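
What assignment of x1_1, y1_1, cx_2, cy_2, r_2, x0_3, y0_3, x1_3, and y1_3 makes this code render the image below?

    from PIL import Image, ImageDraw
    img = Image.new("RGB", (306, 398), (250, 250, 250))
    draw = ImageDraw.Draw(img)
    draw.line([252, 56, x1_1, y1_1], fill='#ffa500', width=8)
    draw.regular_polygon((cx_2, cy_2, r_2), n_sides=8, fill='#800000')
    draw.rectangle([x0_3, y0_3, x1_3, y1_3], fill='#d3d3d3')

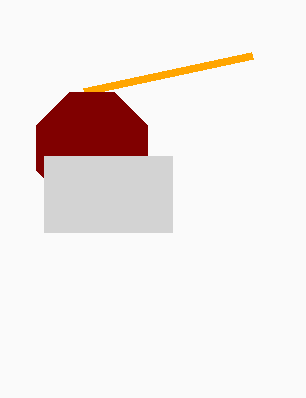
x1_1 = 84
y1_1 = 92
cx_2 = 92
cy_2 = 148
r_2 = 60
x0_3 = 44
y0_3 = 156
x1_3 = 172
y1_3 = 232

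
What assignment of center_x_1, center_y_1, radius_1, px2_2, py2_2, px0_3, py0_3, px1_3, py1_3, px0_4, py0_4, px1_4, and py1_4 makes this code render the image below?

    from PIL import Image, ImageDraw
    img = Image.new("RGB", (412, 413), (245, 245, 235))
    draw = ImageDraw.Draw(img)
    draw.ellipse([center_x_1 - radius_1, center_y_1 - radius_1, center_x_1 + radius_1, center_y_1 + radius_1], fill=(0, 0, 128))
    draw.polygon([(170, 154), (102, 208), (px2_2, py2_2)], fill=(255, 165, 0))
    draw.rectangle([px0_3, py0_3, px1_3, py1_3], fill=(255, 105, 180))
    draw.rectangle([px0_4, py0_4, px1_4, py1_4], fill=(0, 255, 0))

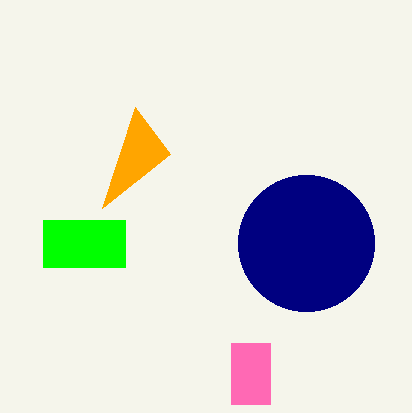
center_x_1 = 306; center_y_1 = 243; radius_1 = 68; px2_2 = 135; py2_2 = 107; px0_3 = 231; py0_3 = 343; px1_3 = 270; py1_3 = 404; px0_4 = 43; py0_4 = 220; px1_4 = 125; py1_4 = 267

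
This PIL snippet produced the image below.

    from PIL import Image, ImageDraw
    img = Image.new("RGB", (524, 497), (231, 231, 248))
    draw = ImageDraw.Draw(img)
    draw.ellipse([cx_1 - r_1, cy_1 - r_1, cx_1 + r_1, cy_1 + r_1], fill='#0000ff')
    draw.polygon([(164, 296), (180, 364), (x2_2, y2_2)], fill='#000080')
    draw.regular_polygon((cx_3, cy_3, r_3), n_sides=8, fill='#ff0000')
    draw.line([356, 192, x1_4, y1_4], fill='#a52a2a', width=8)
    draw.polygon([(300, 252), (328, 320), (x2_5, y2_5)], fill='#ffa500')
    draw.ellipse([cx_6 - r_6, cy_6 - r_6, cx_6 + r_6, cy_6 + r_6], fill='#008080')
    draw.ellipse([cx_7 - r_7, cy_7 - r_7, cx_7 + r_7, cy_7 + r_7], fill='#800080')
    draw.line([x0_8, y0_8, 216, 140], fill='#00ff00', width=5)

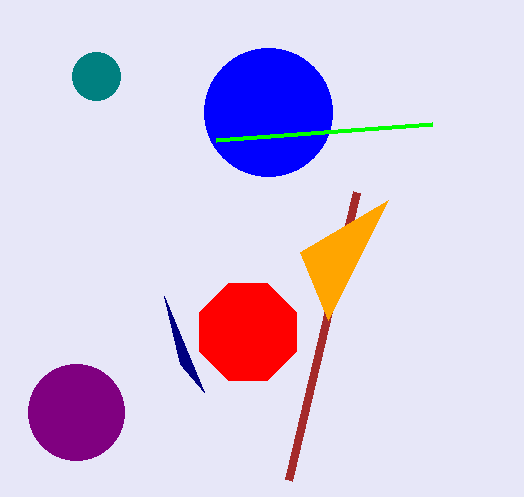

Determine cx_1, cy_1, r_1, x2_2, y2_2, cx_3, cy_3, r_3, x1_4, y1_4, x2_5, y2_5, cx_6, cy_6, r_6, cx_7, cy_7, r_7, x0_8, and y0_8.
cx_1 = 268, cy_1 = 112, r_1 = 64, x2_2 = 204, y2_2 = 392, cx_3 = 248, cy_3 = 332, r_3 = 52, x1_4 = 288, y1_4 = 480, x2_5 = 388, y2_5 = 200, cx_6 = 96, cy_6 = 76, r_6 = 24, cx_7 = 76, cy_7 = 412, r_7 = 48, x0_8 = 432, y0_8 = 124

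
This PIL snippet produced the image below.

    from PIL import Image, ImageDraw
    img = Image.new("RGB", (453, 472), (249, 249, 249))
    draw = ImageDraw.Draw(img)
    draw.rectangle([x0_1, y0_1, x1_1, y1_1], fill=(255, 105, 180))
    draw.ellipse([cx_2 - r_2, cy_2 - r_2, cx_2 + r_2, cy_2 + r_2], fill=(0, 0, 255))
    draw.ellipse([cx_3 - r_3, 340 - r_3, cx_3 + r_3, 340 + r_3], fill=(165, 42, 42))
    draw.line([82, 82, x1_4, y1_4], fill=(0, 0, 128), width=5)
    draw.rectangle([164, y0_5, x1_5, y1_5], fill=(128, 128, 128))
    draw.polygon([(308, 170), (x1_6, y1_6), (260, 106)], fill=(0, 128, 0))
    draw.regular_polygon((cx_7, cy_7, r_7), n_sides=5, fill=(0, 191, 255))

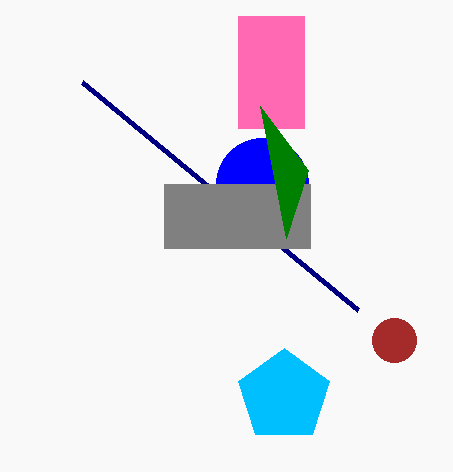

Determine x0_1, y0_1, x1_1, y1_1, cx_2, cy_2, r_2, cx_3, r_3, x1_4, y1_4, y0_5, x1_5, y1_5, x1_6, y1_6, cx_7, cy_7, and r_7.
x0_1 = 238, y0_1 = 16, x1_1 = 304, y1_1 = 128, cx_2 = 262, cy_2 = 184, r_2 = 46, cx_3 = 394, r_3 = 22, x1_4 = 358, y1_4 = 310, y0_5 = 184, x1_5 = 310, y1_5 = 248, x1_6 = 286, y1_6 = 238, cx_7 = 284, cy_7 = 396, r_7 = 48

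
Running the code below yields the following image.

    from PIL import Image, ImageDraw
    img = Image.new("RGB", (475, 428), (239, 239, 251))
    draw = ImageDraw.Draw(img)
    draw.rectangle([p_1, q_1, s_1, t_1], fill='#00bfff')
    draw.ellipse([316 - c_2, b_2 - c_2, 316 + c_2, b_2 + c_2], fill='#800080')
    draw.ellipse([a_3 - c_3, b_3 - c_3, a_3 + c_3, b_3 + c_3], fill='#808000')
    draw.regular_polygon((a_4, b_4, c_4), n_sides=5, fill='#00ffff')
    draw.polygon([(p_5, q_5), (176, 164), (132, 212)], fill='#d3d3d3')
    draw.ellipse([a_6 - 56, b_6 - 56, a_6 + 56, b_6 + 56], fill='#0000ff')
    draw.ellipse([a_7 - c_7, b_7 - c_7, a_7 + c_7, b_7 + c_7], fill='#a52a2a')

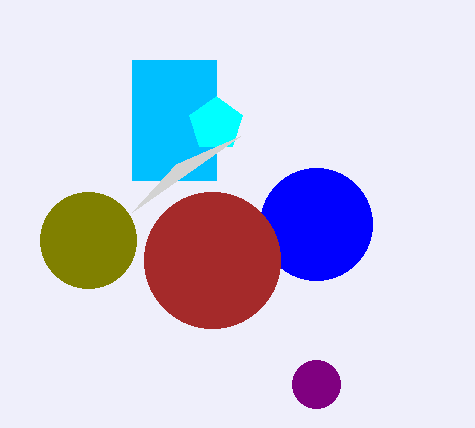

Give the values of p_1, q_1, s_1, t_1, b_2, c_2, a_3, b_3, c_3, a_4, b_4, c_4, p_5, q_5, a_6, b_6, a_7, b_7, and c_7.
p_1 = 132
q_1 = 60
s_1 = 216
t_1 = 180
b_2 = 384
c_2 = 24
a_3 = 88
b_3 = 240
c_3 = 48
a_4 = 216
b_4 = 124
c_4 = 28
p_5 = 240
q_5 = 136
a_6 = 316
b_6 = 224
a_7 = 212
b_7 = 260
c_7 = 68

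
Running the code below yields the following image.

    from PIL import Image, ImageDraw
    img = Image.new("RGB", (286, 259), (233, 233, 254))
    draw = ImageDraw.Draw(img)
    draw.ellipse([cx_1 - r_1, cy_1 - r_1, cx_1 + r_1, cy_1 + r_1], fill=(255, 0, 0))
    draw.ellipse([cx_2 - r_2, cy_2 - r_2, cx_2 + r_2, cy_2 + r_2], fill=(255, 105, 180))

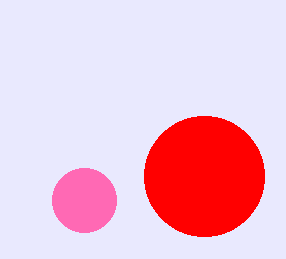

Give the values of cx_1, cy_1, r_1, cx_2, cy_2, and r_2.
cx_1 = 204, cy_1 = 176, r_1 = 60, cx_2 = 84, cy_2 = 200, r_2 = 32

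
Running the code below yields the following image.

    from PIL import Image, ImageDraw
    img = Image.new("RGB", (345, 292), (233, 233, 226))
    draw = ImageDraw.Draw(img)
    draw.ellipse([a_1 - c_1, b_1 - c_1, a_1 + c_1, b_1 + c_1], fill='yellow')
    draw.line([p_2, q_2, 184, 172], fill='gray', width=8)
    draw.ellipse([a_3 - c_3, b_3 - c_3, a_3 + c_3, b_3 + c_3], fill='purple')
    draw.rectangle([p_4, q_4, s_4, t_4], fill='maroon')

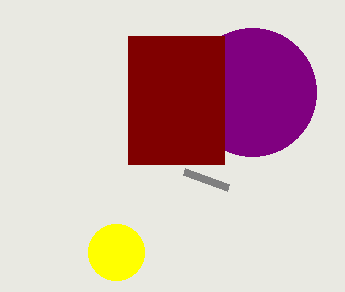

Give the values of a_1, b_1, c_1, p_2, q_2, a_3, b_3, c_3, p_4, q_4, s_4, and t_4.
a_1 = 116
b_1 = 252
c_1 = 28
p_2 = 228
q_2 = 188
a_3 = 252
b_3 = 92
c_3 = 64
p_4 = 128
q_4 = 36
s_4 = 224
t_4 = 164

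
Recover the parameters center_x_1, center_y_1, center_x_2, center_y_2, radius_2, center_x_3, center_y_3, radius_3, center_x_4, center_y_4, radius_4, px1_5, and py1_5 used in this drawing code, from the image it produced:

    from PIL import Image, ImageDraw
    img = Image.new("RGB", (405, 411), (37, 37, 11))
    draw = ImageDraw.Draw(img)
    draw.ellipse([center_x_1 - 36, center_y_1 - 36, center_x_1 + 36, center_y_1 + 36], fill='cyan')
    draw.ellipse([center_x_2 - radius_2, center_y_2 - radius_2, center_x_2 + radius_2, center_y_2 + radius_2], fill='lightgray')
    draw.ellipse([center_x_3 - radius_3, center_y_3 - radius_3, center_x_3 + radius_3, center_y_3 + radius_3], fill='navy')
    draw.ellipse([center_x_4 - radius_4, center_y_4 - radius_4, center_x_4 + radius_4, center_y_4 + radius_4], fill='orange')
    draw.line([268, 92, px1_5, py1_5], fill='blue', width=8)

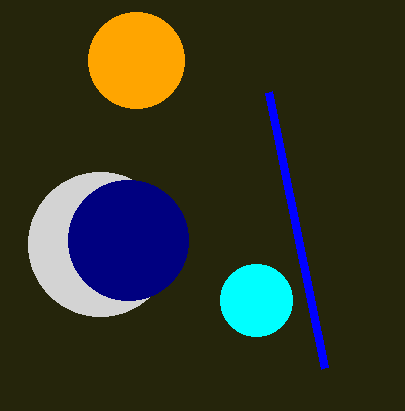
center_x_1 = 256; center_y_1 = 300; center_x_2 = 100; center_y_2 = 244; radius_2 = 72; center_x_3 = 128; center_y_3 = 240; radius_3 = 60; center_x_4 = 136; center_y_4 = 60; radius_4 = 48; px1_5 = 324; py1_5 = 368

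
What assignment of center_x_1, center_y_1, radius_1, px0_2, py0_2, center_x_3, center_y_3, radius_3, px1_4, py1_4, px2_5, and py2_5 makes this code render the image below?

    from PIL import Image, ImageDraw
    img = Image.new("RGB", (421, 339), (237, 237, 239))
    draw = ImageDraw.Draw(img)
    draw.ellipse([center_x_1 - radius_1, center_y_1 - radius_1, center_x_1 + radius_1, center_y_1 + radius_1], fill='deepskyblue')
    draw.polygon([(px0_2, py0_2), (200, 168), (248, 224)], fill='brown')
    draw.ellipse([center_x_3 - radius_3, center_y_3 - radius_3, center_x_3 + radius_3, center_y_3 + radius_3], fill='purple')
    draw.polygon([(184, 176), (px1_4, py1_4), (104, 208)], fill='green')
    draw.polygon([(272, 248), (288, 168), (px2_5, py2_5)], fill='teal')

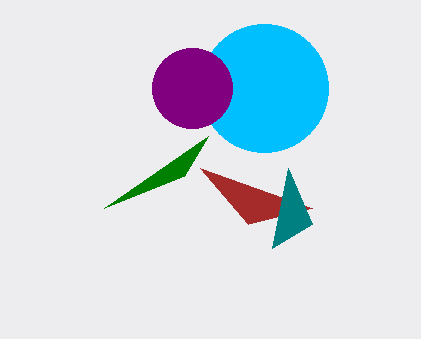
center_x_1 = 264, center_y_1 = 88, radius_1 = 64, px0_2 = 312, py0_2 = 208, center_x_3 = 192, center_y_3 = 88, radius_3 = 40, px1_4 = 208, py1_4 = 136, px2_5 = 312, py2_5 = 224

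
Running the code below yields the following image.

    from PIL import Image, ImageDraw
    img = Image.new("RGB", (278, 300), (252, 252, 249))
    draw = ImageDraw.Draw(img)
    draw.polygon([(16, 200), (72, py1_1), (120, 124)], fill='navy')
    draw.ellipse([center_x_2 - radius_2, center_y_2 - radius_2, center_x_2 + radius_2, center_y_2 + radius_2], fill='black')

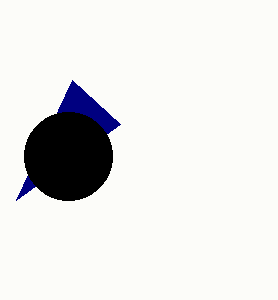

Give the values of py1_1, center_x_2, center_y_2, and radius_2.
py1_1 = 80; center_x_2 = 68; center_y_2 = 156; radius_2 = 44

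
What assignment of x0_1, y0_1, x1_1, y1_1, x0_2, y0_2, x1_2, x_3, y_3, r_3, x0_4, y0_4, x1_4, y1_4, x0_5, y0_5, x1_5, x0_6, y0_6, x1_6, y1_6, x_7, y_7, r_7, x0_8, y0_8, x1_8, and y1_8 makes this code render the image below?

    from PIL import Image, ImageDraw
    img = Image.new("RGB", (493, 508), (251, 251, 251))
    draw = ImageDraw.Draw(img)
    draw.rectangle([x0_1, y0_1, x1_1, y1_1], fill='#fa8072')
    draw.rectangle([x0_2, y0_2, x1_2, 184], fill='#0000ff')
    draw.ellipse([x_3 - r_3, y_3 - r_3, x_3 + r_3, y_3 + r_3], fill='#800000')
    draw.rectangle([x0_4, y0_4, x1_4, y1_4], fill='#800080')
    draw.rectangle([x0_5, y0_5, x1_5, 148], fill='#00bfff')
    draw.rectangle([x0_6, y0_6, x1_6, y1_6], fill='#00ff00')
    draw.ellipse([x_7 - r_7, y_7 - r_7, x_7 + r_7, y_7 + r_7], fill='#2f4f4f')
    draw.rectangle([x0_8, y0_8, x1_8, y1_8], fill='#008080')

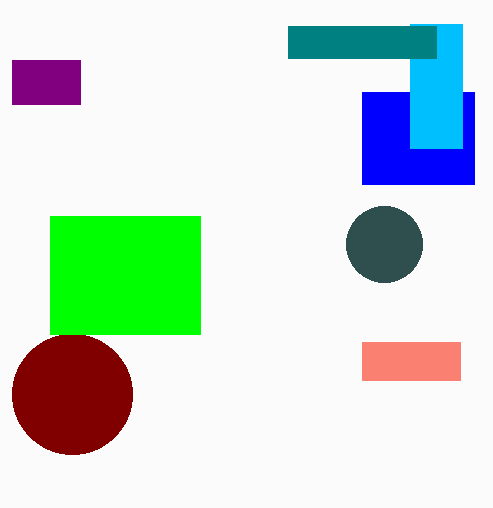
x0_1 = 362, y0_1 = 342, x1_1 = 460, y1_1 = 380, x0_2 = 362, y0_2 = 92, x1_2 = 474, x_3 = 72, y_3 = 394, r_3 = 60, x0_4 = 12, y0_4 = 60, x1_4 = 80, y1_4 = 104, x0_5 = 410, y0_5 = 24, x1_5 = 462, x0_6 = 50, y0_6 = 216, x1_6 = 200, y1_6 = 334, x_7 = 384, y_7 = 244, r_7 = 38, x0_8 = 288, y0_8 = 26, x1_8 = 436, y1_8 = 58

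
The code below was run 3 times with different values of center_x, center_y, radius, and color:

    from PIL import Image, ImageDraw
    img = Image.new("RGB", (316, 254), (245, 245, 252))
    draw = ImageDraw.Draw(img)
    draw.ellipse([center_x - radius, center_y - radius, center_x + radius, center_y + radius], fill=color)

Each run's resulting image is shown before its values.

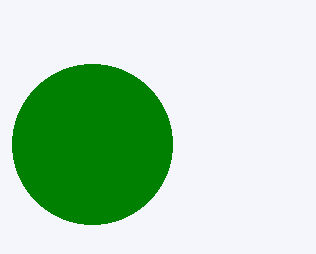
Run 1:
center_x = 92, center_y = 144, radius = 80, color = 'green'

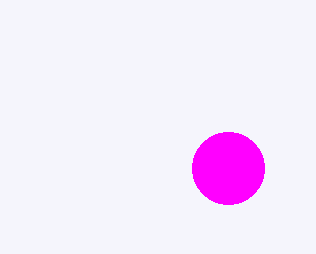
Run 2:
center_x = 228; center_y = 168; radius = 36; color = 'magenta'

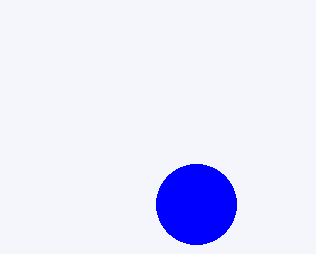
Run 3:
center_x = 196; center_y = 204; radius = 40; color = 'blue'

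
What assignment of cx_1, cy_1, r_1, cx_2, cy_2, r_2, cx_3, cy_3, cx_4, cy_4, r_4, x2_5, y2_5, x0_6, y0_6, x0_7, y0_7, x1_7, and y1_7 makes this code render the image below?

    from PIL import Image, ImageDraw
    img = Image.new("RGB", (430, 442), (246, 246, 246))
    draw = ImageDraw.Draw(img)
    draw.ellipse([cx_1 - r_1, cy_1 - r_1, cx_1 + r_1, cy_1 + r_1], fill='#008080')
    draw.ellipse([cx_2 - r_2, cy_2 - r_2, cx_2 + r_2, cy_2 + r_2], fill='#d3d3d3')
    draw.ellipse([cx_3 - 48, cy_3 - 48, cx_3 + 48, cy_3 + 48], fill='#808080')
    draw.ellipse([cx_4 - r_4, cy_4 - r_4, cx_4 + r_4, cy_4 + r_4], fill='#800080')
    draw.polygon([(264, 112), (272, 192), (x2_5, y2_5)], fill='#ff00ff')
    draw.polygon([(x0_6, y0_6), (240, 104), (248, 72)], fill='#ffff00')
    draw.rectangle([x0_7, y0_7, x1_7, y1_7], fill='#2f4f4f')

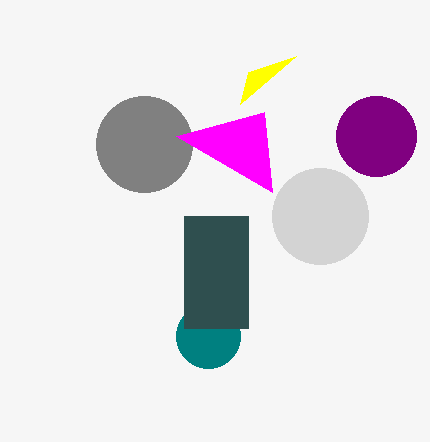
cx_1 = 208, cy_1 = 336, r_1 = 32, cx_2 = 320, cy_2 = 216, r_2 = 48, cx_3 = 144, cy_3 = 144, cx_4 = 376, cy_4 = 136, r_4 = 40, x2_5 = 176, y2_5 = 136, x0_6 = 296, y0_6 = 56, x0_7 = 184, y0_7 = 216, x1_7 = 248, y1_7 = 328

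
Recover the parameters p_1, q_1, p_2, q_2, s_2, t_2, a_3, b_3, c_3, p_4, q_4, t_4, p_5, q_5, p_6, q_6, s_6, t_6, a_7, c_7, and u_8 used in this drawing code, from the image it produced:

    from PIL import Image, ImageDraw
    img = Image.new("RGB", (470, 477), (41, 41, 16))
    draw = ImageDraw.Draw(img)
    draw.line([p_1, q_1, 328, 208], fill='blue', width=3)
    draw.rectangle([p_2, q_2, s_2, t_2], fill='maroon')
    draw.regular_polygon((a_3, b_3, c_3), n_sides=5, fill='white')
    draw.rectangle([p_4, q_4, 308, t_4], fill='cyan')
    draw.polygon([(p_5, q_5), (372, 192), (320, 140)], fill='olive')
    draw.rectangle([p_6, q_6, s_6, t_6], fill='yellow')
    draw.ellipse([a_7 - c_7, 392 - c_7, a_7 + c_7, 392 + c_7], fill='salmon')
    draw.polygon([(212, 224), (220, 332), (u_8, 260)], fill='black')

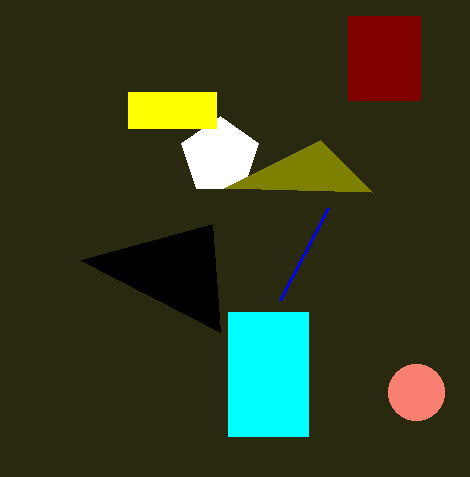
p_1 = 280
q_1 = 300
p_2 = 348
q_2 = 16
s_2 = 420
t_2 = 100
a_3 = 220
b_3 = 156
c_3 = 40
p_4 = 228
q_4 = 312
t_4 = 436
p_5 = 224
q_5 = 188
p_6 = 128
q_6 = 92
s_6 = 216
t_6 = 128
a_7 = 416
c_7 = 28
u_8 = 80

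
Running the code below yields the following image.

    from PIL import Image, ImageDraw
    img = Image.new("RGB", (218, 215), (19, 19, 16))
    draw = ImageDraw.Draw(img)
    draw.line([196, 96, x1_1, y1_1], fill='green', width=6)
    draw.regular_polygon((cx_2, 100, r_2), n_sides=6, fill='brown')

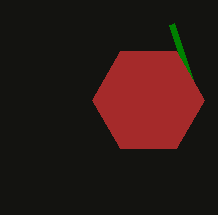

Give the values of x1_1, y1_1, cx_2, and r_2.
x1_1 = 172
y1_1 = 24
cx_2 = 148
r_2 = 56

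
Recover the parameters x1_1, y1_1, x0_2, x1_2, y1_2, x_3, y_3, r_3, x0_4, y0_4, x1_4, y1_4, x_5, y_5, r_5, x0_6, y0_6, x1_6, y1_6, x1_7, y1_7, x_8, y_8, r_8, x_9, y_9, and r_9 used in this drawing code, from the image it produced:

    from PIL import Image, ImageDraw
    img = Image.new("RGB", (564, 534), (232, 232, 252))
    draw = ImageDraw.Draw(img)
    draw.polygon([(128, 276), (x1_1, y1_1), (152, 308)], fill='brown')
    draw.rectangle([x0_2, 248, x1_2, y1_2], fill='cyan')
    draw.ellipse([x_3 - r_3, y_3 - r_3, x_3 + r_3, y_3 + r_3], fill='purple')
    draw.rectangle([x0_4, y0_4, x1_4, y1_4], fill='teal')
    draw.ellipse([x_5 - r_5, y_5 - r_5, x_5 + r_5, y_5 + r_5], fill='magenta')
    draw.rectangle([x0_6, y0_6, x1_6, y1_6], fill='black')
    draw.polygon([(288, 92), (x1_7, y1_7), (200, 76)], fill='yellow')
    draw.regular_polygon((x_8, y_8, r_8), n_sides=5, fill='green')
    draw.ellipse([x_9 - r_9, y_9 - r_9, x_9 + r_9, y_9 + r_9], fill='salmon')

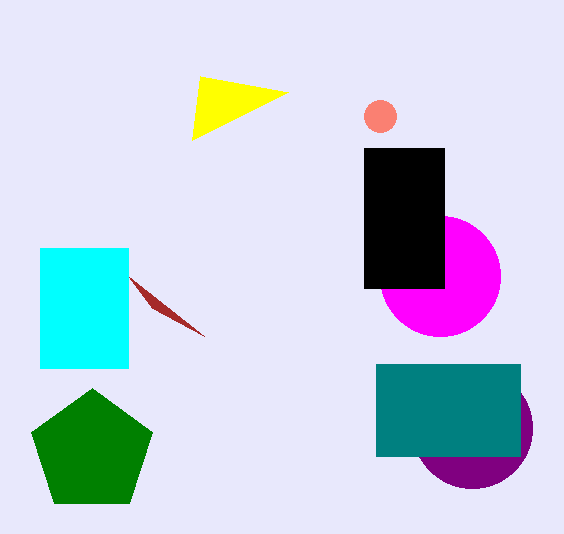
x1_1 = 204, y1_1 = 336, x0_2 = 40, x1_2 = 128, y1_2 = 368, x_3 = 472, y_3 = 428, r_3 = 60, x0_4 = 376, y0_4 = 364, x1_4 = 520, y1_4 = 456, x_5 = 440, y_5 = 276, r_5 = 60, x0_6 = 364, y0_6 = 148, x1_6 = 444, y1_6 = 288, x1_7 = 192, y1_7 = 140, x_8 = 92, y_8 = 452, r_8 = 64, x_9 = 380, y_9 = 116, r_9 = 16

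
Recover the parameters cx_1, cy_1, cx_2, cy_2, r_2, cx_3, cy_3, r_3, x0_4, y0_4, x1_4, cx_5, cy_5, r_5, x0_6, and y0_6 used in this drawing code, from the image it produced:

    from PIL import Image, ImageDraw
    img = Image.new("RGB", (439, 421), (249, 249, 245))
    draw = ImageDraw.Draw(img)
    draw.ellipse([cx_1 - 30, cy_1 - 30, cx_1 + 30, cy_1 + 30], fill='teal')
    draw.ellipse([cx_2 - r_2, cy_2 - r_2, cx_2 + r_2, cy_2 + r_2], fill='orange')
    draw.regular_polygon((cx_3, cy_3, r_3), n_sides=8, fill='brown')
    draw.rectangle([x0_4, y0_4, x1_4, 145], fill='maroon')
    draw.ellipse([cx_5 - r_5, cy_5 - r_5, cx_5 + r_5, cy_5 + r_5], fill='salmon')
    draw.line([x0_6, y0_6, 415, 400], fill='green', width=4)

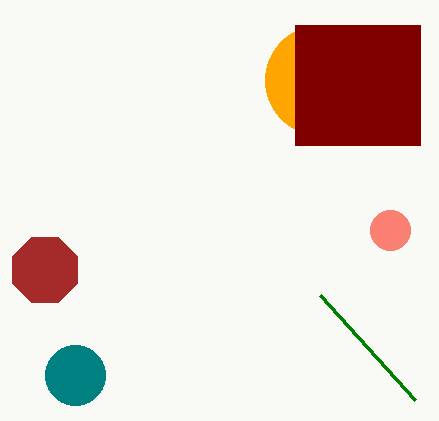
cx_1 = 75
cy_1 = 375
cx_2 = 320
cy_2 = 80
r_2 = 55
cx_3 = 45
cy_3 = 270
r_3 = 35
x0_4 = 295
y0_4 = 25
x1_4 = 420
cx_5 = 390
cy_5 = 230
r_5 = 20
x0_6 = 320
y0_6 = 295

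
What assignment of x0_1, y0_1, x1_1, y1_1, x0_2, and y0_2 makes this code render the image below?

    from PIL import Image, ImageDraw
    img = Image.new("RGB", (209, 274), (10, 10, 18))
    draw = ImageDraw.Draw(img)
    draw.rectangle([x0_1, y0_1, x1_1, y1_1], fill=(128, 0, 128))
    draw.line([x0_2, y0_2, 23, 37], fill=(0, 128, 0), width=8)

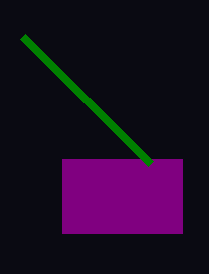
x0_1 = 62
y0_1 = 159
x1_1 = 182
y1_1 = 233
x0_2 = 151
y0_2 = 164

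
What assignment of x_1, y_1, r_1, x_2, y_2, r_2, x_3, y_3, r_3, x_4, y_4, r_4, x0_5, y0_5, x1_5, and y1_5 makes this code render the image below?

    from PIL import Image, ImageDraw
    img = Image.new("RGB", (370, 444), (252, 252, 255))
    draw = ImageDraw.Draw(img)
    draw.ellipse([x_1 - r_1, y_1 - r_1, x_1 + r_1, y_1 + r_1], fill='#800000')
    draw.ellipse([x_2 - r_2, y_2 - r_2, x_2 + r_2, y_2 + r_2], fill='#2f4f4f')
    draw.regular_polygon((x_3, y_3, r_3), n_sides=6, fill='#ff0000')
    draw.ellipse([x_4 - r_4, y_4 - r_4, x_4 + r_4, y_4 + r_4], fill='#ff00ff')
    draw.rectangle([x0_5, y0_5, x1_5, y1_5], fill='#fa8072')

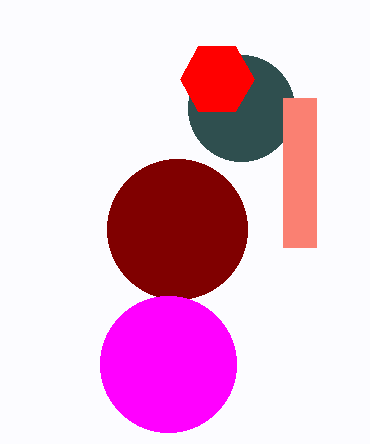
x_1 = 177
y_1 = 229
r_1 = 70
x_2 = 241
y_2 = 108
r_2 = 53
x_3 = 217
y_3 = 79
r_3 = 37
x_4 = 168
y_4 = 364
r_4 = 68
x0_5 = 283
y0_5 = 98
x1_5 = 316
y1_5 = 247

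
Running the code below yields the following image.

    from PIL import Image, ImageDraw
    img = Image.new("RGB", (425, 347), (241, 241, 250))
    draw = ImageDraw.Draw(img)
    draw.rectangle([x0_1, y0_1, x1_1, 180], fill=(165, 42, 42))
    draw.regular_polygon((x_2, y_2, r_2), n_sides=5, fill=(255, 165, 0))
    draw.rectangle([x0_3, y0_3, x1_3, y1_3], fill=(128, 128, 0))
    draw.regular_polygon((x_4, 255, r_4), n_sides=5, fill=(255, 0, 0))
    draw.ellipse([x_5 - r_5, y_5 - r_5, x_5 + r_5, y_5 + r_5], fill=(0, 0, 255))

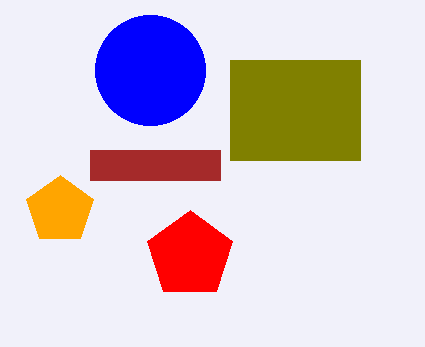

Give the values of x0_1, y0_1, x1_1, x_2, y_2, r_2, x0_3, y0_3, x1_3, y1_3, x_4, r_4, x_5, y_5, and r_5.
x0_1 = 90, y0_1 = 150, x1_1 = 220, x_2 = 60, y_2 = 210, r_2 = 35, x0_3 = 230, y0_3 = 60, x1_3 = 360, y1_3 = 160, x_4 = 190, r_4 = 45, x_5 = 150, y_5 = 70, r_5 = 55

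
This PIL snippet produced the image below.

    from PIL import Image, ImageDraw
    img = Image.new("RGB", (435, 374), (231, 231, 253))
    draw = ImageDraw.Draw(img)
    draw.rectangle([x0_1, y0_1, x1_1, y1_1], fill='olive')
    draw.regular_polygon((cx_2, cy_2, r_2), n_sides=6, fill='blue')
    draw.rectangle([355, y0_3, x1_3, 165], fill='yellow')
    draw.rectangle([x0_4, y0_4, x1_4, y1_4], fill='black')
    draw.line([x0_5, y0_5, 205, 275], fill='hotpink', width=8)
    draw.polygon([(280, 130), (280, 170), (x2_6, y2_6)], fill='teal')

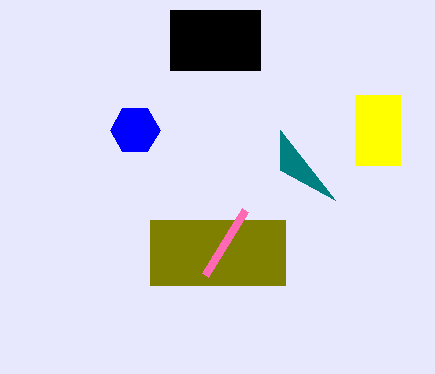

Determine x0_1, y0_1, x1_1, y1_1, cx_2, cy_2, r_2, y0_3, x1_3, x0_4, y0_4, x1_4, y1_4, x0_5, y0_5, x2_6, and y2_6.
x0_1 = 150
y0_1 = 220
x1_1 = 285
y1_1 = 285
cx_2 = 135
cy_2 = 130
r_2 = 25
y0_3 = 95
x1_3 = 400
x0_4 = 170
y0_4 = 10
x1_4 = 260
y1_4 = 70
x0_5 = 245
y0_5 = 210
x2_6 = 335
y2_6 = 200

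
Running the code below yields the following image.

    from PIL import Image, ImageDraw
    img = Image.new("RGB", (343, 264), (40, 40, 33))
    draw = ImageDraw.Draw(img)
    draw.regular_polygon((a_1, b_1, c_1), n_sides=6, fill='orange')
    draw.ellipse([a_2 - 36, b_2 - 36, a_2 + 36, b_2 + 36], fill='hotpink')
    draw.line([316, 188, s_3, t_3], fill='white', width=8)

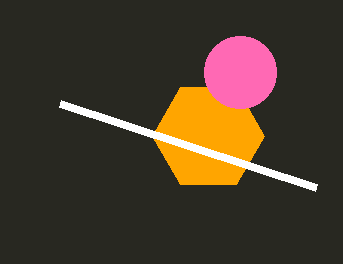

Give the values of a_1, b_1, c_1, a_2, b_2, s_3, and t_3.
a_1 = 208, b_1 = 136, c_1 = 56, a_2 = 240, b_2 = 72, s_3 = 60, t_3 = 104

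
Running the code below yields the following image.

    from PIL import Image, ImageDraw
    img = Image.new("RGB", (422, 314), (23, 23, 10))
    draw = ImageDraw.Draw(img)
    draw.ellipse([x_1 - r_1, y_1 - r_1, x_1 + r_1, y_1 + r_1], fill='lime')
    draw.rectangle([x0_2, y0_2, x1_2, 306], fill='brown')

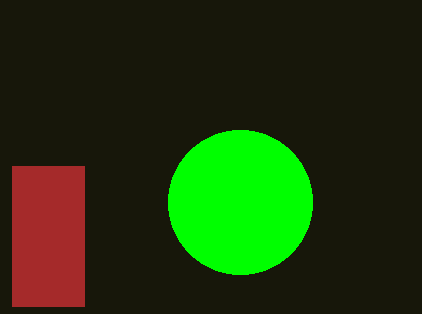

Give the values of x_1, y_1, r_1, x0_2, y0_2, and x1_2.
x_1 = 240; y_1 = 202; r_1 = 72; x0_2 = 12; y0_2 = 166; x1_2 = 84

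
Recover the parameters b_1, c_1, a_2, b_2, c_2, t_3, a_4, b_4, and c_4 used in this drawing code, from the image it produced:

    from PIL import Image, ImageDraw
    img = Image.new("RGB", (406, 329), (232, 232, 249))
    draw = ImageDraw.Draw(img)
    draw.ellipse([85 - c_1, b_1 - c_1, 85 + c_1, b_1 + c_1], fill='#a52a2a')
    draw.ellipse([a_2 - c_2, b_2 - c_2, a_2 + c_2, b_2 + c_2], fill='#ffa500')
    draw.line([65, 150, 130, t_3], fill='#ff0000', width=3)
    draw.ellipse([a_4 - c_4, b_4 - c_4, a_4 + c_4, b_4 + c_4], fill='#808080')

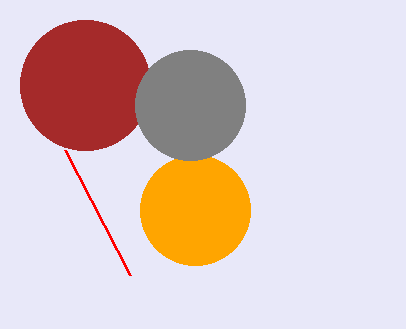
b_1 = 85, c_1 = 65, a_2 = 195, b_2 = 210, c_2 = 55, t_3 = 275, a_4 = 190, b_4 = 105, c_4 = 55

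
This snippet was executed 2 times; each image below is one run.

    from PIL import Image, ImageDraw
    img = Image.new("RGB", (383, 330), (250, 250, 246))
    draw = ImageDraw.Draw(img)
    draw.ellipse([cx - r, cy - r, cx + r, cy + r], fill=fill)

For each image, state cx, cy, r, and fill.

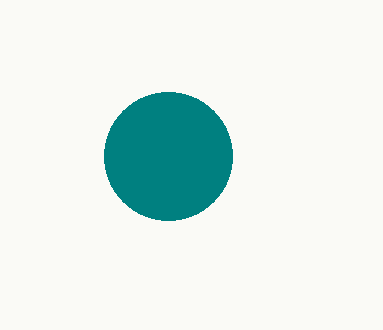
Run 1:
cx = 168
cy = 156
r = 64
fill = 'teal'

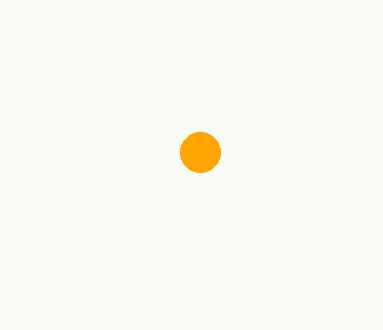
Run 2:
cx = 200
cy = 152
r = 20
fill = 'orange'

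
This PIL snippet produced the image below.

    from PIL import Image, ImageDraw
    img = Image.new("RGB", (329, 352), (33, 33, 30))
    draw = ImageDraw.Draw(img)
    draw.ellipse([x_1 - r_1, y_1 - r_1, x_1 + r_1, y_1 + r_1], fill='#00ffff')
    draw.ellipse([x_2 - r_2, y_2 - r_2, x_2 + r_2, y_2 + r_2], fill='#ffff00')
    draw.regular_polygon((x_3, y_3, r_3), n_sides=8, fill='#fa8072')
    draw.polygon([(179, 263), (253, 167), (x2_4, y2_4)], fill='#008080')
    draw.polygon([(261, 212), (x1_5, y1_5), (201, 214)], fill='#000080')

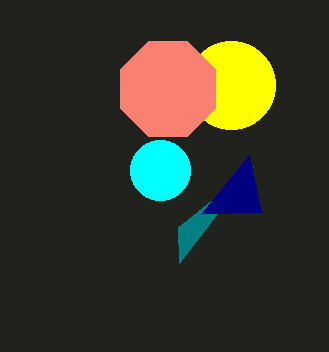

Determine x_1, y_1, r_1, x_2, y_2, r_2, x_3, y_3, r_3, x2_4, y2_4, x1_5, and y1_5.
x_1 = 160, y_1 = 170, r_1 = 30, x_2 = 231, y_2 = 85, r_2 = 44, x_3 = 168, y_3 = 89, r_3 = 51, x2_4 = 178, y2_4 = 227, x1_5 = 249, y1_5 = 155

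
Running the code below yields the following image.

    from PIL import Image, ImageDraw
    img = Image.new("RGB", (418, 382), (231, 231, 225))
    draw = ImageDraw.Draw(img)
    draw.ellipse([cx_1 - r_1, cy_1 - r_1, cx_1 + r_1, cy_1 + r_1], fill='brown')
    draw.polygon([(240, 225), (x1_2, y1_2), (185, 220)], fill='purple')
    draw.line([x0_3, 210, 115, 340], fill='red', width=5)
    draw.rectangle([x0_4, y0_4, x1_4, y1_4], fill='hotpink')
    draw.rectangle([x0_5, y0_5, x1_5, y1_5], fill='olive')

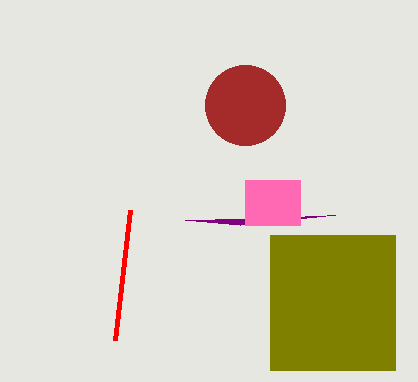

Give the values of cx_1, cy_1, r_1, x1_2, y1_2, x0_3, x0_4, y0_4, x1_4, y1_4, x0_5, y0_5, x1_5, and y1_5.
cx_1 = 245; cy_1 = 105; r_1 = 40; x1_2 = 335; y1_2 = 215; x0_3 = 130; x0_4 = 245; y0_4 = 180; x1_4 = 300; y1_4 = 225; x0_5 = 270; y0_5 = 235; x1_5 = 395; y1_5 = 370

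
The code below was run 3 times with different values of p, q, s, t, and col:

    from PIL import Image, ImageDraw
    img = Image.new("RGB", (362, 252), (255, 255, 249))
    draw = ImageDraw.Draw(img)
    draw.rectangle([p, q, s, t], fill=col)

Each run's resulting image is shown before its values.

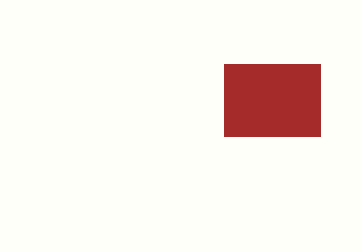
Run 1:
p = 224; q = 64; s = 320; t = 136; col = 'brown'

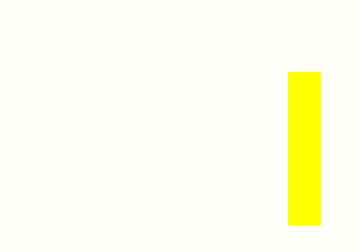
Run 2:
p = 288
q = 72
s = 320
t = 224
col = 'yellow'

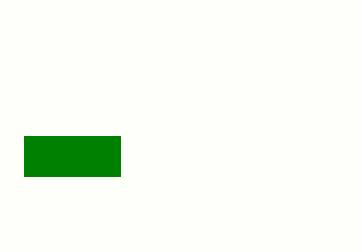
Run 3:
p = 24
q = 136
s = 120
t = 176
col = 'green'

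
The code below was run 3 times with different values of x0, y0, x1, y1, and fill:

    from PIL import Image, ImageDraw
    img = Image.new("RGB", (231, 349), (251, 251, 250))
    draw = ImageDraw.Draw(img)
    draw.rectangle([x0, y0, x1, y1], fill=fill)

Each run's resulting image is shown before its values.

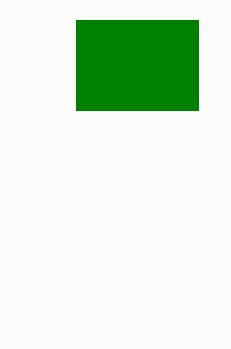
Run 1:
x0 = 76
y0 = 20
x1 = 198
y1 = 110
fill = 'green'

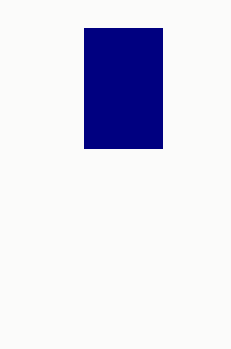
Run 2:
x0 = 84; y0 = 28; x1 = 162; y1 = 148; fill = 'navy'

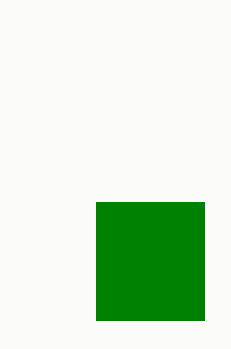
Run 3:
x0 = 96, y0 = 202, x1 = 204, y1 = 320, fill = 'green'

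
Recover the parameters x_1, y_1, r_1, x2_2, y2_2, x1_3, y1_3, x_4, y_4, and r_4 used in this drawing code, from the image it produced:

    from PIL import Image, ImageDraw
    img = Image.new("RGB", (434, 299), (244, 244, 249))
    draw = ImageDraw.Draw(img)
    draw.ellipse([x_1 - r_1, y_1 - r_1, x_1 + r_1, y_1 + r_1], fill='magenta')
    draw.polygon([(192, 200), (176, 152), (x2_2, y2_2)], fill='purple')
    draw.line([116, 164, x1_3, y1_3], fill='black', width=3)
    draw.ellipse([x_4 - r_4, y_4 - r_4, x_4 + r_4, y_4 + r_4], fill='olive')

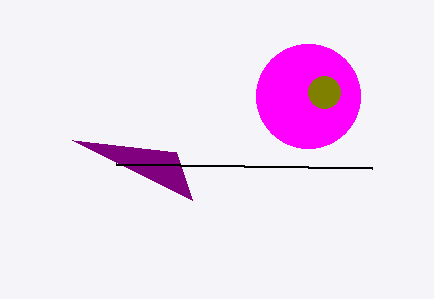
x_1 = 308, y_1 = 96, r_1 = 52, x2_2 = 72, y2_2 = 140, x1_3 = 372, y1_3 = 168, x_4 = 324, y_4 = 92, r_4 = 16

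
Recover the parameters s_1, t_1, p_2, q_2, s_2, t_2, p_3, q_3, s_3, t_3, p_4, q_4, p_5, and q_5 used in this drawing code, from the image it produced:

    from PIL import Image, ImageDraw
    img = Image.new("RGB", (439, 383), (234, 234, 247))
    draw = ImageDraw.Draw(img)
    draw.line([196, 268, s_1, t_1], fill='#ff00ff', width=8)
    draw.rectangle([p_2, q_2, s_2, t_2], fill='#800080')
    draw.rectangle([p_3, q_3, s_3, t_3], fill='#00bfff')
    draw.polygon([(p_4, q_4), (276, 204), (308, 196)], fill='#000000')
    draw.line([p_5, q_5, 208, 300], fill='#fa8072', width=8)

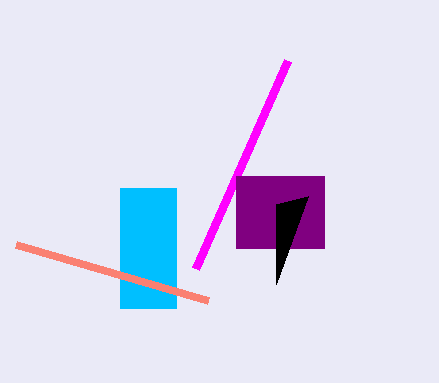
s_1 = 288
t_1 = 60
p_2 = 236
q_2 = 176
s_2 = 324
t_2 = 248
p_3 = 120
q_3 = 188
s_3 = 176
t_3 = 308
p_4 = 276
q_4 = 284
p_5 = 16
q_5 = 244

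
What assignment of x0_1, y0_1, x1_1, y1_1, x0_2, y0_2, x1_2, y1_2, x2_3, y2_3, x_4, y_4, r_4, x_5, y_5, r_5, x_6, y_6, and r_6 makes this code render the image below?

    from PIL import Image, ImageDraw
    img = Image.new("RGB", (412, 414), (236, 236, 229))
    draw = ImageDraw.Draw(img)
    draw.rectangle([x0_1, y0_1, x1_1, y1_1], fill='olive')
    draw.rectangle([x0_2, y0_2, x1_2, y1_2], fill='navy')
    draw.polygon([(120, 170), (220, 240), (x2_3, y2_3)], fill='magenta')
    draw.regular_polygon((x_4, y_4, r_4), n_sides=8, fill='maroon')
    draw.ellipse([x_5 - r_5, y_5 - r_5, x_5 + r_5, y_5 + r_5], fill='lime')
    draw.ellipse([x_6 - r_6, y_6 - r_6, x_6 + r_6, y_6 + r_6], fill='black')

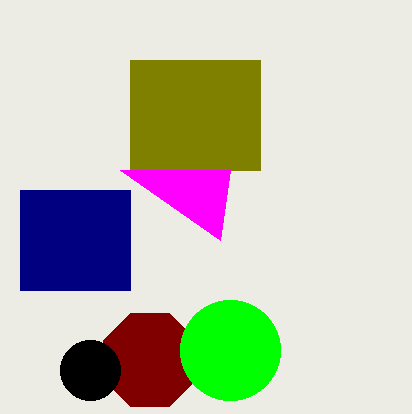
x0_1 = 130; y0_1 = 60; x1_1 = 260; y1_1 = 170; x0_2 = 20; y0_2 = 190; x1_2 = 130; y1_2 = 290; x2_3 = 230; y2_3 = 170; x_4 = 150; y_4 = 360; r_4 = 50; x_5 = 230; y_5 = 350; r_5 = 50; x_6 = 90; y_6 = 370; r_6 = 30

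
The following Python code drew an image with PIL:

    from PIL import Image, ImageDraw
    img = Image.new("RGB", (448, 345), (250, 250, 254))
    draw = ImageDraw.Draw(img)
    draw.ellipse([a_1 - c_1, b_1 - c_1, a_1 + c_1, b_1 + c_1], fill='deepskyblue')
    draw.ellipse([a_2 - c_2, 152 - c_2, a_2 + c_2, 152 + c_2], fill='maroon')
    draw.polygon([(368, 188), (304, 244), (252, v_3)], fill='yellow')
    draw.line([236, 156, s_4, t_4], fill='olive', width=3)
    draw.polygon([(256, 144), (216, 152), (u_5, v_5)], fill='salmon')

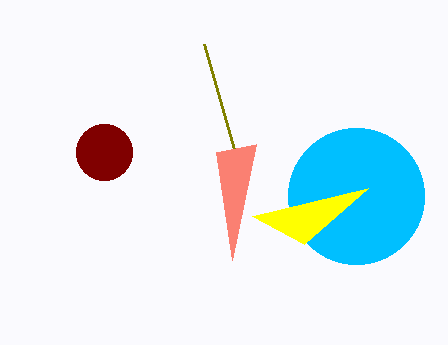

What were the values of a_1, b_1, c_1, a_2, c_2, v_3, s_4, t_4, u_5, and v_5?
a_1 = 356
b_1 = 196
c_1 = 68
a_2 = 104
c_2 = 28
v_3 = 216
s_4 = 204
t_4 = 44
u_5 = 232
v_5 = 260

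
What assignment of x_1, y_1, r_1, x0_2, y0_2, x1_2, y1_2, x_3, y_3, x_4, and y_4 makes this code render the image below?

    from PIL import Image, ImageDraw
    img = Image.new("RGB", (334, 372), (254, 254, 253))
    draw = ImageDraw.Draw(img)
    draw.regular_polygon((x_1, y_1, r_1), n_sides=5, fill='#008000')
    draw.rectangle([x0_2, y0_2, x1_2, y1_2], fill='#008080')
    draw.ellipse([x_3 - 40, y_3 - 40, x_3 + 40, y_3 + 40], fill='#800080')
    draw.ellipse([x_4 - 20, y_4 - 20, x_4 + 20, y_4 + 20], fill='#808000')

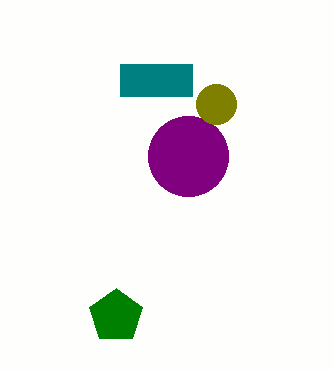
x_1 = 116
y_1 = 316
r_1 = 28
x0_2 = 120
y0_2 = 64
x1_2 = 192
y1_2 = 96
x_3 = 188
y_3 = 156
x_4 = 216
y_4 = 104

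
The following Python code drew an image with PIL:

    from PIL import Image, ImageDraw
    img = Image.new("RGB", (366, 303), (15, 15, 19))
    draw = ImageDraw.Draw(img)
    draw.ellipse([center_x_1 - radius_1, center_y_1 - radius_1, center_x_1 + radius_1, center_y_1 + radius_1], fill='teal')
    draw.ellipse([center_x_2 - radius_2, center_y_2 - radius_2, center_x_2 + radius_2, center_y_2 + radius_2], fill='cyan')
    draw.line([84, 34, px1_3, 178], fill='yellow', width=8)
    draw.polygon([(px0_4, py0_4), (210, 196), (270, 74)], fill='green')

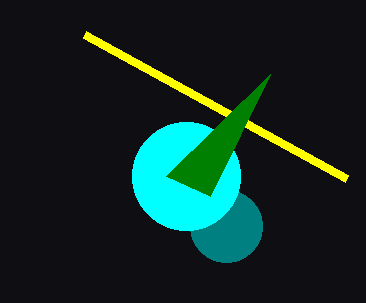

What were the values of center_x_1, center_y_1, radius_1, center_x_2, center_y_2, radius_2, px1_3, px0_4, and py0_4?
center_x_1 = 226; center_y_1 = 226; radius_1 = 36; center_x_2 = 186; center_y_2 = 176; radius_2 = 54; px1_3 = 346; px0_4 = 166; py0_4 = 176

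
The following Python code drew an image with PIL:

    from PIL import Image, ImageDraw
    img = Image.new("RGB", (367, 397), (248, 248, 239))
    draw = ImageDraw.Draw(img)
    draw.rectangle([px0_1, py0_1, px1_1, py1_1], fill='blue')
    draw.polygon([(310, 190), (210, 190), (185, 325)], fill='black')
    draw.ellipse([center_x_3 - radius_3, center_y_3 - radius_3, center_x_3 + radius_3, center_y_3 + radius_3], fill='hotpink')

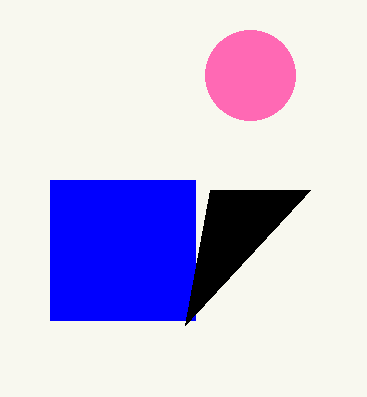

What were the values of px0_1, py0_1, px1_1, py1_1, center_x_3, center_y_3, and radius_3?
px0_1 = 50, py0_1 = 180, px1_1 = 195, py1_1 = 320, center_x_3 = 250, center_y_3 = 75, radius_3 = 45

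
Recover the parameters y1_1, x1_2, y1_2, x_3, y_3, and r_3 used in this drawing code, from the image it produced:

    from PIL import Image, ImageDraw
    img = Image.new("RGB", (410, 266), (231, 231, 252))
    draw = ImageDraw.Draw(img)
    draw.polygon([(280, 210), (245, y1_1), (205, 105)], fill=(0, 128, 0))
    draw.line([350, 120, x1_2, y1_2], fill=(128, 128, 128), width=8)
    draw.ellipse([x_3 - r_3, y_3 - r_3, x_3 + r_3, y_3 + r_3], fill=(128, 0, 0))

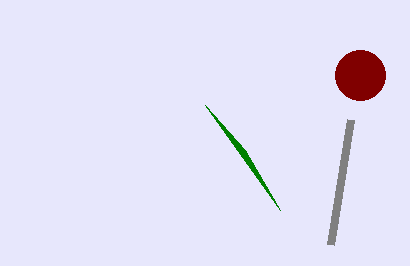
y1_1 = 150
x1_2 = 330
y1_2 = 245
x_3 = 360
y_3 = 75
r_3 = 25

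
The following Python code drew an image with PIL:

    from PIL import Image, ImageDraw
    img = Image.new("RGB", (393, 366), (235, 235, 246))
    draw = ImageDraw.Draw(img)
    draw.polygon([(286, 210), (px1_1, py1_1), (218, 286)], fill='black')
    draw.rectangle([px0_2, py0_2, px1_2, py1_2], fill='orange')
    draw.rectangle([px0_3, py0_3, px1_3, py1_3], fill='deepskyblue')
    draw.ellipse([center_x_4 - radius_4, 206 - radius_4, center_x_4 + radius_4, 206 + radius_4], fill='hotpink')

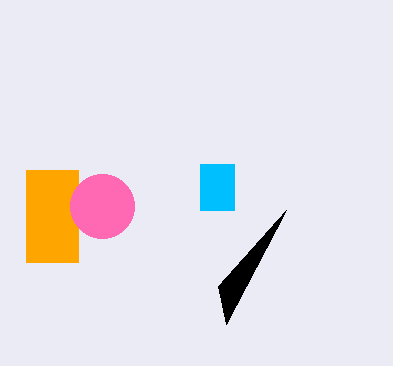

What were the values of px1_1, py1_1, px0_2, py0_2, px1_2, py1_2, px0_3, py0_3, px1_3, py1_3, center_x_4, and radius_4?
px1_1 = 226, py1_1 = 324, px0_2 = 26, py0_2 = 170, px1_2 = 78, py1_2 = 262, px0_3 = 200, py0_3 = 164, px1_3 = 234, py1_3 = 210, center_x_4 = 102, radius_4 = 32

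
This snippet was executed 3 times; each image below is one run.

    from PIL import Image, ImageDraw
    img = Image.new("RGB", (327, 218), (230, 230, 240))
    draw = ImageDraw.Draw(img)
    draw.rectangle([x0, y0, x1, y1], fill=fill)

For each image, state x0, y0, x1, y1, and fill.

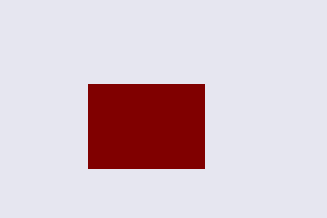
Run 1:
x0 = 88, y0 = 84, x1 = 204, y1 = 168, fill = 'maroon'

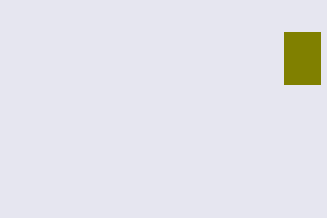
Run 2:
x0 = 284, y0 = 32, x1 = 320, y1 = 84, fill = 'olive'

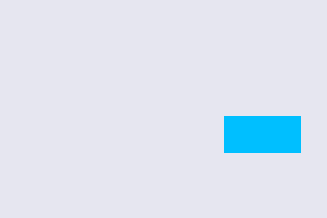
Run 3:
x0 = 224; y0 = 116; x1 = 300; y1 = 152; fill = 'deepskyblue'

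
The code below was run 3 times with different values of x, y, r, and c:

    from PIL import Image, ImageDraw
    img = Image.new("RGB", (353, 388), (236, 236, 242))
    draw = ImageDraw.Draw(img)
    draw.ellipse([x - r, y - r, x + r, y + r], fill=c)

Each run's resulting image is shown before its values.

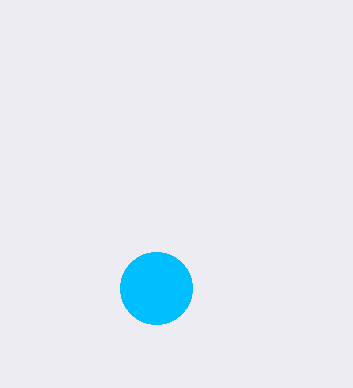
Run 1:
x = 156, y = 288, r = 36, c = 'deepskyblue'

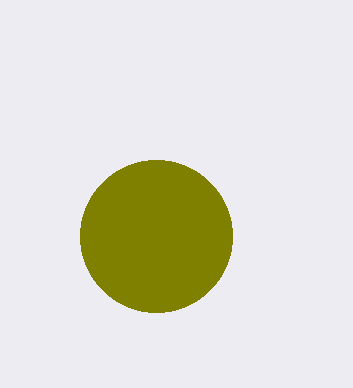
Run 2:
x = 156; y = 236; r = 76; c = 'olive'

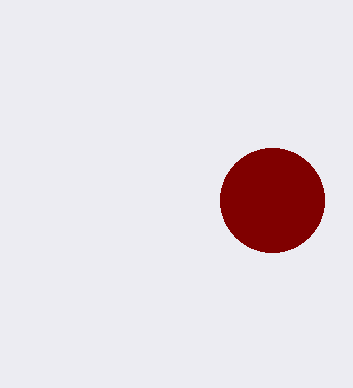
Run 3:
x = 272
y = 200
r = 52
c = 'maroon'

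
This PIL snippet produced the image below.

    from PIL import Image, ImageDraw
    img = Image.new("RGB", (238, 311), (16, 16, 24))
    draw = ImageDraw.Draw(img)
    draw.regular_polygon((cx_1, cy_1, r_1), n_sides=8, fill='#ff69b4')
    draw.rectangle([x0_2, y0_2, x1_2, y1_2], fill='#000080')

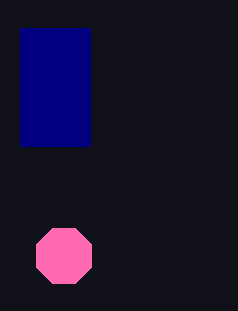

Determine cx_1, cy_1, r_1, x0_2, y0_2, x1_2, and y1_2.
cx_1 = 64, cy_1 = 256, r_1 = 30, x0_2 = 20, y0_2 = 28, x1_2 = 90, y1_2 = 146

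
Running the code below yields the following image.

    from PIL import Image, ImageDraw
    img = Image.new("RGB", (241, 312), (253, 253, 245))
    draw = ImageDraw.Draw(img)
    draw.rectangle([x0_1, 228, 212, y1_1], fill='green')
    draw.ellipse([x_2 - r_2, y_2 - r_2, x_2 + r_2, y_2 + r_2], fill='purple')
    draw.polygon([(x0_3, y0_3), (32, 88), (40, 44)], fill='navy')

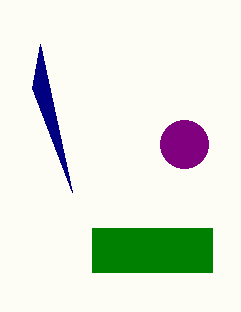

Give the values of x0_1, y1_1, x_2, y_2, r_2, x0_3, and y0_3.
x0_1 = 92, y1_1 = 272, x_2 = 184, y_2 = 144, r_2 = 24, x0_3 = 72, y0_3 = 192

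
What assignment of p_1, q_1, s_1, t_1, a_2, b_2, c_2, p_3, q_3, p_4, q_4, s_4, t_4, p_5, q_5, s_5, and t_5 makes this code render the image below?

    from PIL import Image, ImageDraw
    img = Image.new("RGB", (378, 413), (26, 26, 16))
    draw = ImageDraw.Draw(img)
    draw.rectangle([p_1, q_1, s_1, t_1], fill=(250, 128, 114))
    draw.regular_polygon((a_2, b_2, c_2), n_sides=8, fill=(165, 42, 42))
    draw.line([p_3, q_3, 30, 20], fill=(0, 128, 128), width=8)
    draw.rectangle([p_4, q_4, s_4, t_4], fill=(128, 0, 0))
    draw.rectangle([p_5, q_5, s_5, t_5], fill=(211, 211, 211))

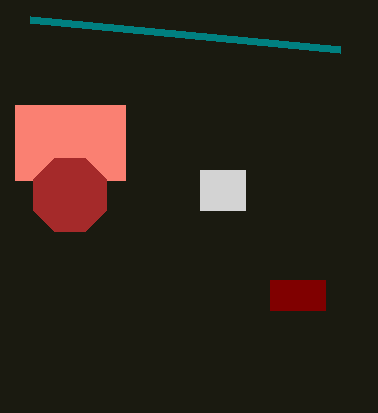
p_1 = 15; q_1 = 105; s_1 = 125; t_1 = 180; a_2 = 70; b_2 = 195; c_2 = 40; p_3 = 340; q_3 = 50; p_4 = 270; q_4 = 280; s_4 = 325; t_4 = 310; p_5 = 200; q_5 = 170; s_5 = 245; t_5 = 210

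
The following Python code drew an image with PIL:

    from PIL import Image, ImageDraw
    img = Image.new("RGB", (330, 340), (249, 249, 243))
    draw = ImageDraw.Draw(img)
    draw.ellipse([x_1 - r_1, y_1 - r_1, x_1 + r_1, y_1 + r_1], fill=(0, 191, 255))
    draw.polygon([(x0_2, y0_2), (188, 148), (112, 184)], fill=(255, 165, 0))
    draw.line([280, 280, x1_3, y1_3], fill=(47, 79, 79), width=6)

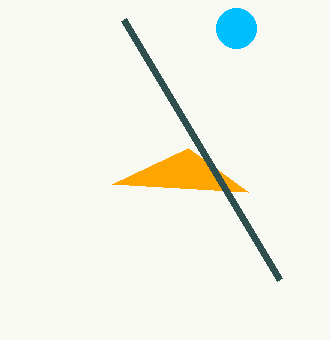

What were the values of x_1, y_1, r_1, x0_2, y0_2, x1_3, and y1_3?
x_1 = 236; y_1 = 28; r_1 = 20; x0_2 = 248; y0_2 = 192; x1_3 = 124; y1_3 = 20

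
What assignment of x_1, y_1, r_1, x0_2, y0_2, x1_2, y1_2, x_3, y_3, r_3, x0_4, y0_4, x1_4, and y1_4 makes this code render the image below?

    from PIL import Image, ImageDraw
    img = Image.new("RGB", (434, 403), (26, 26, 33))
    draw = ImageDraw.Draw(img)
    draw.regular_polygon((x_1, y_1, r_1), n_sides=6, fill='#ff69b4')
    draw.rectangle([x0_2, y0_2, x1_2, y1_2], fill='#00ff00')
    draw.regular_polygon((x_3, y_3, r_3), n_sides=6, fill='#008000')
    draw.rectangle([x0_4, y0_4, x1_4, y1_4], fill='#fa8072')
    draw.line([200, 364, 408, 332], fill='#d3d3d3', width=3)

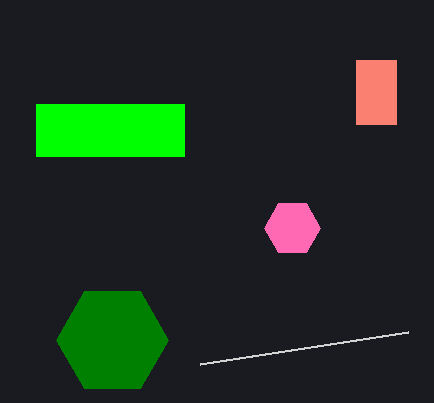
x_1 = 292, y_1 = 228, r_1 = 28, x0_2 = 36, y0_2 = 104, x1_2 = 184, y1_2 = 156, x_3 = 112, y_3 = 340, r_3 = 56, x0_4 = 356, y0_4 = 60, x1_4 = 396, y1_4 = 124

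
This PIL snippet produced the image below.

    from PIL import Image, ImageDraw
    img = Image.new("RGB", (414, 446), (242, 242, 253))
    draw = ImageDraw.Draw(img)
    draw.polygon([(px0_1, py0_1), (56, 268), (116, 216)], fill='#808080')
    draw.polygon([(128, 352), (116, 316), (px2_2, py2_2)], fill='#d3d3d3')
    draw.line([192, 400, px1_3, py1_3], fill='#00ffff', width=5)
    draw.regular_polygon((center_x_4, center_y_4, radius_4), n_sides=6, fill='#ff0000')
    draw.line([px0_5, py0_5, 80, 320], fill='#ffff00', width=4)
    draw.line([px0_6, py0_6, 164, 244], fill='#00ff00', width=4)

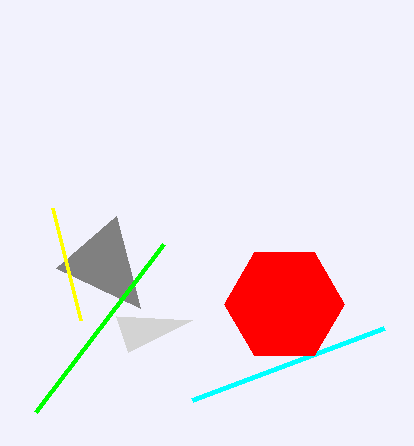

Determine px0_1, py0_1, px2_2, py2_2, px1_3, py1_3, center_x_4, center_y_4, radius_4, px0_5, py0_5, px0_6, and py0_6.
px0_1 = 140, py0_1 = 308, px2_2 = 192, py2_2 = 320, px1_3 = 384, py1_3 = 328, center_x_4 = 284, center_y_4 = 304, radius_4 = 60, px0_5 = 52, py0_5 = 208, px0_6 = 36, py0_6 = 412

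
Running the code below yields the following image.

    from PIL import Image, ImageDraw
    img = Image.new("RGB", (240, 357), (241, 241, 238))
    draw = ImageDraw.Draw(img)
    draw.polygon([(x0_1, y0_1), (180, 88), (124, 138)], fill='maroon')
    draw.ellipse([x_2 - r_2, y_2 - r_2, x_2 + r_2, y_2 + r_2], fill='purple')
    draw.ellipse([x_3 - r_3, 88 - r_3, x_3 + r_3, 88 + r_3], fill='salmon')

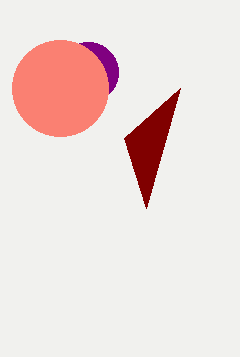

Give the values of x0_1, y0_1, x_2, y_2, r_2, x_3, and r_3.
x0_1 = 146
y0_1 = 208
x_2 = 88
y_2 = 72
r_2 = 30
x_3 = 60
r_3 = 48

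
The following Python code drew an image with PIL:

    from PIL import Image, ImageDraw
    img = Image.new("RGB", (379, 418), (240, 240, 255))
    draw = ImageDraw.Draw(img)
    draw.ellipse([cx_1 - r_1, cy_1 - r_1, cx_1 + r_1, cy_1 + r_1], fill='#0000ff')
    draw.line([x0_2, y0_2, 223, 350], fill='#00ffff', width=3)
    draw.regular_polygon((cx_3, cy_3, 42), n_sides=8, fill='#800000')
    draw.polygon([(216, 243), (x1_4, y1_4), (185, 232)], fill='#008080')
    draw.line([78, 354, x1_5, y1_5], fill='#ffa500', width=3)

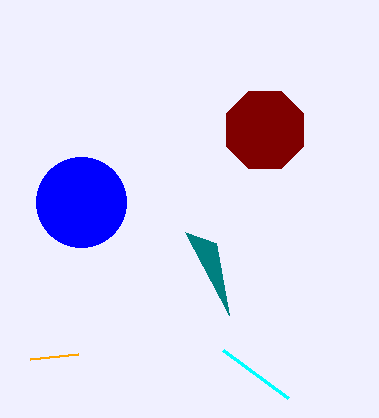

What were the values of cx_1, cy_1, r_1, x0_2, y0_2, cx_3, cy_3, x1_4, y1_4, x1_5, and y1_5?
cx_1 = 81
cy_1 = 202
r_1 = 45
x0_2 = 288
y0_2 = 398
cx_3 = 265
cy_3 = 130
x1_4 = 229
y1_4 = 315
x1_5 = 30
y1_5 = 359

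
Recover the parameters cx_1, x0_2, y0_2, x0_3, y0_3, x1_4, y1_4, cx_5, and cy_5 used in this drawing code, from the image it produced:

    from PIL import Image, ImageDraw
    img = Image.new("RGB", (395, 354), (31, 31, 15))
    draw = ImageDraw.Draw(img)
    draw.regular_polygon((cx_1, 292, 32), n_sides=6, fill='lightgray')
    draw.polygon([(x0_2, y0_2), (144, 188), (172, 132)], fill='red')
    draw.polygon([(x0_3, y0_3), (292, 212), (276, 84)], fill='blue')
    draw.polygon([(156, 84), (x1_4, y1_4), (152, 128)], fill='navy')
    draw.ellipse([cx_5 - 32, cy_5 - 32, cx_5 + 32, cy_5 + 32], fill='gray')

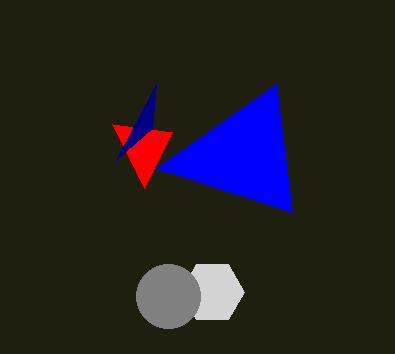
cx_1 = 212, x0_2 = 112, y0_2 = 124, x0_3 = 156, y0_3 = 168, x1_4 = 116, y1_4 = 160, cx_5 = 168, cy_5 = 296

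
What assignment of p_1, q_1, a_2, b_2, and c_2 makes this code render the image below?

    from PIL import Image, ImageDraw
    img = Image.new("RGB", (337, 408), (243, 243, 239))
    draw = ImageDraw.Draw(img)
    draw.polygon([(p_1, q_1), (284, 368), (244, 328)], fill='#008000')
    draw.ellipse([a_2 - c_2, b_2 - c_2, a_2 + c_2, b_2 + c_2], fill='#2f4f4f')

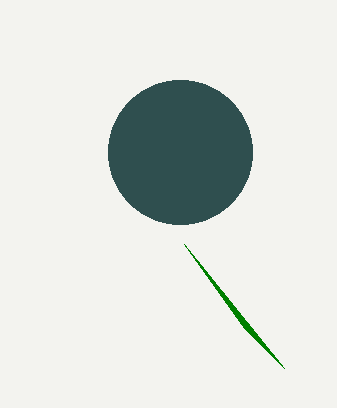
p_1 = 184, q_1 = 244, a_2 = 180, b_2 = 152, c_2 = 72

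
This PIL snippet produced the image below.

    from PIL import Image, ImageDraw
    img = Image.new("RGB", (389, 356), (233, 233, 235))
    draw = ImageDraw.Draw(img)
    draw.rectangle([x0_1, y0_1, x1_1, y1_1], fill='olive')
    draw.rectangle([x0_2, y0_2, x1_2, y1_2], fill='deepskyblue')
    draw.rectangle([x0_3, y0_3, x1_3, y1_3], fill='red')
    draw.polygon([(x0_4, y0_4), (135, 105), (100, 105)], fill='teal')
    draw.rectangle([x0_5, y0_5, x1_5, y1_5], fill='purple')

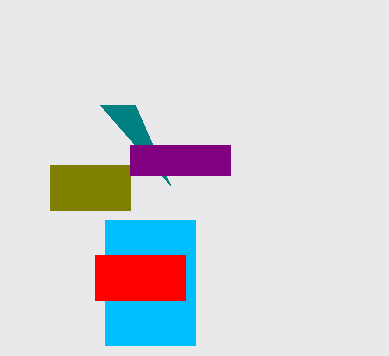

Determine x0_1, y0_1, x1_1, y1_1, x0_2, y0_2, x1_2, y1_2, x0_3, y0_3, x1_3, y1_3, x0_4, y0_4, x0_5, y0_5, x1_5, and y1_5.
x0_1 = 50; y0_1 = 165; x1_1 = 130; y1_1 = 210; x0_2 = 105; y0_2 = 220; x1_2 = 195; y1_2 = 345; x0_3 = 95; y0_3 = 255; x1_3 = 185; y1_3 = 300; x0_4 = 170; y0_4 = 185; x0_5 = 130; y0_5 = 145; x1_5 = 230; y1_5 = 175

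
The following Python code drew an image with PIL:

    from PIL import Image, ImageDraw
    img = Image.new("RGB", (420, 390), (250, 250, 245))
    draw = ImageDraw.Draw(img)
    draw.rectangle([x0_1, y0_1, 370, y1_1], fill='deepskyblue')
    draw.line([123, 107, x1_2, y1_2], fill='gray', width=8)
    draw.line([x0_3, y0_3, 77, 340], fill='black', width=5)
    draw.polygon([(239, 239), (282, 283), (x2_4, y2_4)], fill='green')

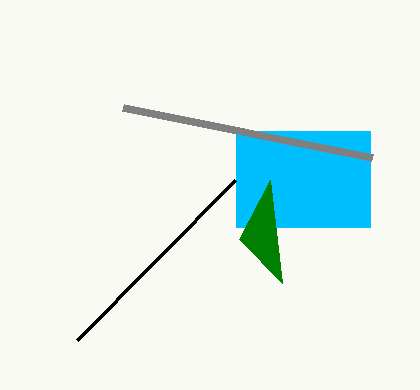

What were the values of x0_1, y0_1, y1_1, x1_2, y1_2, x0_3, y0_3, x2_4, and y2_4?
x0_1 = 236, y0_1 = 131, y1_1 = 227, x1_2 = 372, y1_2 = 157, x0_3 = 235, y0_3 = 180, x2_4 = 270, y2_4 = 180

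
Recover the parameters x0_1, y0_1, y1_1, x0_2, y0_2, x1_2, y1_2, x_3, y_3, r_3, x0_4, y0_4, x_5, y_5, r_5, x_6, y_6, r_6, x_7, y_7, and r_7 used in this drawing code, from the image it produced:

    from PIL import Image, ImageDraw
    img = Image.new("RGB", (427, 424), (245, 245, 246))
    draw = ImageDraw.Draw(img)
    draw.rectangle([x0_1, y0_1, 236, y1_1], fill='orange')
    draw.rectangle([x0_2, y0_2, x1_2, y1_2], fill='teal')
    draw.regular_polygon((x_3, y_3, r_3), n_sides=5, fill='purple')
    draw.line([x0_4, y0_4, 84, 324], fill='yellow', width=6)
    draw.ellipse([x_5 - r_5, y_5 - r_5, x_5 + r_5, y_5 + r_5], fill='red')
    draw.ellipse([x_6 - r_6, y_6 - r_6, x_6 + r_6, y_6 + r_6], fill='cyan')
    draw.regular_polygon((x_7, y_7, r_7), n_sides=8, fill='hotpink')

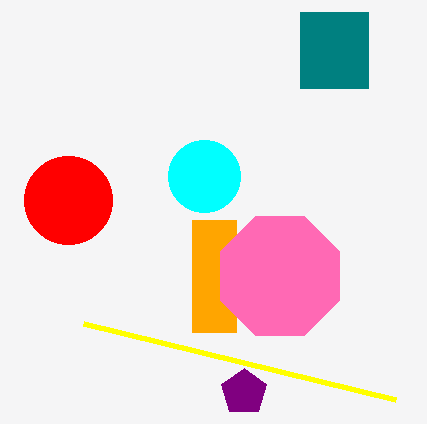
x0_1 = 192
y0_1 = 220
y1_1 = 332
x0_2 = 300
y0_2 = 12
x1_2 = 368
y1_2 = 88
x_3 = 244
y_3 = 392
r_3 = 24
x0_4 = 396
y0_4 = 400
x_5 = 68
y_5 = 200
r_5 = 44
x_6 = 204
y_6 = 176
r_6 = 36
x_7 = 280
y_7 = 276
r_7 = 64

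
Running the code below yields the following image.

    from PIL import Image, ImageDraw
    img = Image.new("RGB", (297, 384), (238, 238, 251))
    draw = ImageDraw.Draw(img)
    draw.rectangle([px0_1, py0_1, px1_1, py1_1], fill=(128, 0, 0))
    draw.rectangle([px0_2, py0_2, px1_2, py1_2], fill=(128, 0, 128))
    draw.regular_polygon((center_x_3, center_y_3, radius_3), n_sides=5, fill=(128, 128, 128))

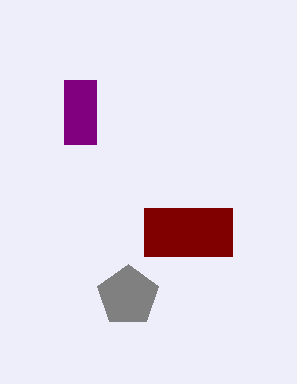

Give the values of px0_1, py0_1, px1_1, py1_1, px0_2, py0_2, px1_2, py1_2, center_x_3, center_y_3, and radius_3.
px0_1 = 144, py0_1 = 208, px1_1 = 232, py1_1 = 256, px0_2 = 64, py0_2 = 80, px1_2 = 96, py1_2 = 144, center_x_3 = 128, center_y_3 = 296, radius_3 = 32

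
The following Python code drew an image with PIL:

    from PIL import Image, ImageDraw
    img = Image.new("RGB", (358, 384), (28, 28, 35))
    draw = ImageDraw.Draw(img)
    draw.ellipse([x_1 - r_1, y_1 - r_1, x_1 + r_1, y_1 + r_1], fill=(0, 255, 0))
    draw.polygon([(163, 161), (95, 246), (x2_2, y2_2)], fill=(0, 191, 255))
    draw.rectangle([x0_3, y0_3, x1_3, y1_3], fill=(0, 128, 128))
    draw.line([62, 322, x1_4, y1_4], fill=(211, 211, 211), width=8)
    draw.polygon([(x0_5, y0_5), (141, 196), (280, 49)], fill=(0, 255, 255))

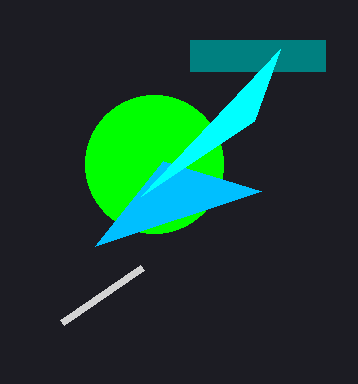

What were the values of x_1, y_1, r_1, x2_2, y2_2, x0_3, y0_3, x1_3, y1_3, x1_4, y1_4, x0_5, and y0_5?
x_1 = 154; y_1 = 164; r_1 = 69; x2_2 = 261; y2_2 = 191; x0_3 = 190; y0_3 = 40; x1_3 = 325; y1_3 = 71; x1_4 = 142; y1_4 = 267; x0_5 = 254; y0_5 = 121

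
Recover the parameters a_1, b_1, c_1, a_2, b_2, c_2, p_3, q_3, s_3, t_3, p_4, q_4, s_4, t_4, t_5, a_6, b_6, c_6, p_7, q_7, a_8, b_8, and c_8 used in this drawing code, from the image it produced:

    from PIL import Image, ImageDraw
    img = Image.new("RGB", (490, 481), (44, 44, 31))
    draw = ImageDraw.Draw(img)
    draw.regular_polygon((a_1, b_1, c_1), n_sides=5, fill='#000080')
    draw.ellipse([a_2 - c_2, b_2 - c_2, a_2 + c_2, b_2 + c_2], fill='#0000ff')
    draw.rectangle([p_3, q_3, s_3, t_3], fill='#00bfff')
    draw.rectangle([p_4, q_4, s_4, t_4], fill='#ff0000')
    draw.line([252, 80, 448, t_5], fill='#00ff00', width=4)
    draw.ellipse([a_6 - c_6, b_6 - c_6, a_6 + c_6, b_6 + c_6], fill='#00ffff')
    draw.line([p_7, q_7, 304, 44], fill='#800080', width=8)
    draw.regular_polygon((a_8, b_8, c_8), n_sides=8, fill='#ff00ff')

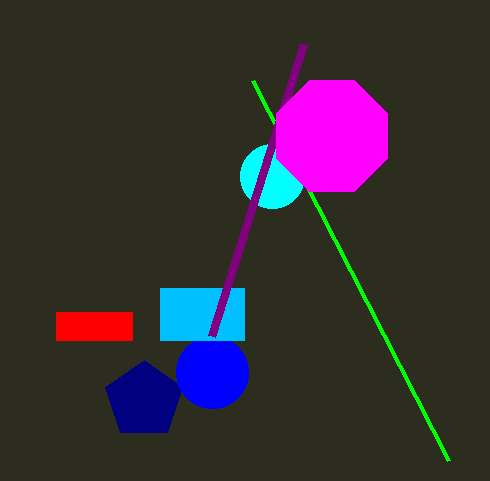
a_1 = 144; b_1 = 400; c_1 = 40; a_2 = 212; b_2 = 372; c_2 = 36; p_3 = 160; q_3 = 288; s_3 = 244; t_3 = 340; p_4 = 56; q_4 = 312; s_4 = 132; t_4 = 340; t_5 = 460; a_6 = 272; b_6 = 176; c_6 = 32; p_7 = 212; q_7 = 336; a_8 = 332; b_8 = 136; c_8 = 60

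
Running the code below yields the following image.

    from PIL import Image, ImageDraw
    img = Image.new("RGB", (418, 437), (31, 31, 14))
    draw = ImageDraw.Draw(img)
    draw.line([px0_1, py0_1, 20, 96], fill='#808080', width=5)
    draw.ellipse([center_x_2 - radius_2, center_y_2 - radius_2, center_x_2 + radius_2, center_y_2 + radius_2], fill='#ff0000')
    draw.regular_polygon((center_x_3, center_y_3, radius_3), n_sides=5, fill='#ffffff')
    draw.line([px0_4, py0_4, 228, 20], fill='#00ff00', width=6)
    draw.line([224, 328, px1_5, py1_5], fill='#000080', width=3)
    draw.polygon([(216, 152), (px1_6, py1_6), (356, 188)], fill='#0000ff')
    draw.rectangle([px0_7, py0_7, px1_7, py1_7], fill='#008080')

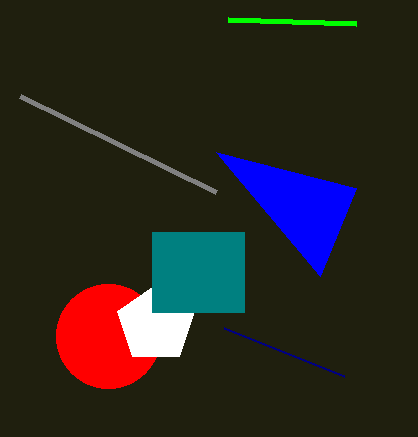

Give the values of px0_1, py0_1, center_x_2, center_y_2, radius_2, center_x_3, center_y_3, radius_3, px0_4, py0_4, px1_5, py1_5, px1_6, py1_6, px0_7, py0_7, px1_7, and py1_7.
px0_1 = 216; py0_1 = 192; center_x_2 = 108; center_y_2 = 336; radius_2 = 52; center_x_3 = 156; center_y_3 = 324; radius_3 = 40; px0_4 = 356; py0_4 = 24; px1_5 = 344; py1_5 = 376; px1_6 = 320; py1_6 = 276; px0_7 = 152; py0_7 = 232; px1_7 = 244; py1_7 = 312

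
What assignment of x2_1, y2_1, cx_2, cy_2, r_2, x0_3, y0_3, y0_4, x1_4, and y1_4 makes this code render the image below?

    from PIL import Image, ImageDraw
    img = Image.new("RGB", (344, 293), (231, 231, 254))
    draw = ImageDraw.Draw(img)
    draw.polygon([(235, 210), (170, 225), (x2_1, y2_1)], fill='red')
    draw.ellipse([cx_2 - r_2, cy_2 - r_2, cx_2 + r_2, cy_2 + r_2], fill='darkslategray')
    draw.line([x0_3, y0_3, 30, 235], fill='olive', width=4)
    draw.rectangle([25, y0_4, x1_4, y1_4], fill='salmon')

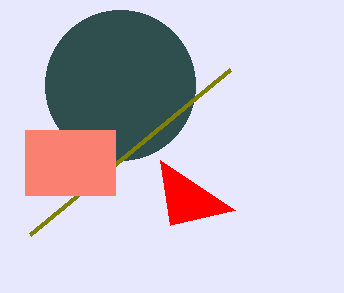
x2_1 = 160
y2_1 = 160
cx_2 = 120
cy_2 = 85
r_2 = 75
x0_3 = 230
y0_3 = 70
y0_4 = 130
x1_4 = 115
y1_4 = 195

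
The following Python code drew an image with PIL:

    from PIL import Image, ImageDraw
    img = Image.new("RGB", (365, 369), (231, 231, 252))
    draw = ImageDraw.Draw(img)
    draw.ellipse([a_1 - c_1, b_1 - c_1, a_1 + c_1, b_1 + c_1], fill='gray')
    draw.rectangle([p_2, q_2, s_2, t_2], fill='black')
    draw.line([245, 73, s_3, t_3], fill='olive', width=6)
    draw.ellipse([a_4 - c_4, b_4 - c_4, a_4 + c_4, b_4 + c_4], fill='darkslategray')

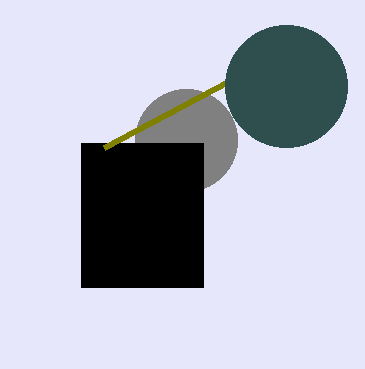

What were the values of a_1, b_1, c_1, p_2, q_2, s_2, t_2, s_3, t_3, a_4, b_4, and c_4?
a_1 = 186
b_1 = 140
c_1 = 51
p_2 = 81
q_2 = 143
s_2 = 203
t_2 = 287
s_3 = 104
t_3 = 148
a_4 = 286
b_4 = 86
c_4 = 61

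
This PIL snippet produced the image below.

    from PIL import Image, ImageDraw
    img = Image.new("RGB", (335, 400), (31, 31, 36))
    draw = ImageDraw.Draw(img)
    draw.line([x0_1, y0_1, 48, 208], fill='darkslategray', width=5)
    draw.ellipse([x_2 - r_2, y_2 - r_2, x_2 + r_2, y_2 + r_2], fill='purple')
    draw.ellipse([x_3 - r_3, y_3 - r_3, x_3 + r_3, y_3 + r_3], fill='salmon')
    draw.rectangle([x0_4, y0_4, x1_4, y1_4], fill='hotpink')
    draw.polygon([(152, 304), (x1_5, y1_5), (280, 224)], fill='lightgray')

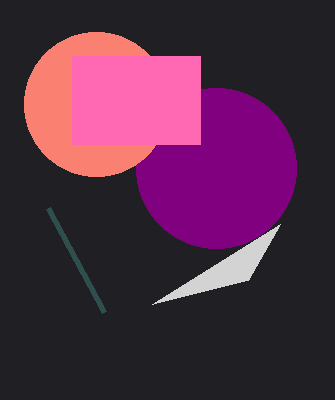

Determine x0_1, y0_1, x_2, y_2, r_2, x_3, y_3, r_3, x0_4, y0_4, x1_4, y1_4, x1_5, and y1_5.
x0_1 = 104, y0_1 = 312, x_2 = 216, y_2 = 168, r_2 = 80, x_3 = 96, y_3 = 104, r_3 = 72, x0_4 = 72, y0_4 = 56, x1_4 = 200, y1_4 = 144, x1_5 = 248, y1_5 = 280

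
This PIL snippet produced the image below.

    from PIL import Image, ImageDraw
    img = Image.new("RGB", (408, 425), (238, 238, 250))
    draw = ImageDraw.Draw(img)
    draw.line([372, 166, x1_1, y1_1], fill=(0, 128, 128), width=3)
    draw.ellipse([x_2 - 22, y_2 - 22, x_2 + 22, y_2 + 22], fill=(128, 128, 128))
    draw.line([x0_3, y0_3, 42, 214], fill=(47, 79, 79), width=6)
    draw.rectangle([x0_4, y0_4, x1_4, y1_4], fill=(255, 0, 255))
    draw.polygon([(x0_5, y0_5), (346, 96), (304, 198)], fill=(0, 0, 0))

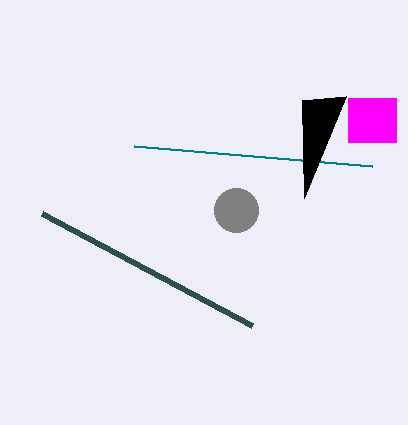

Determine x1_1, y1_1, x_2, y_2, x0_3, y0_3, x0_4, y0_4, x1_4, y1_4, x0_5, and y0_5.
x1_1 = 134; y1_1 = 146; x_2 = 236; y_2 = 210; x0_3 = 252; y0_3 = 326; x0_4 = 348; y0_4 = 98; x1_4 = 396; y1_4 = 142; x0_5 = 302; y0_5 = 100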